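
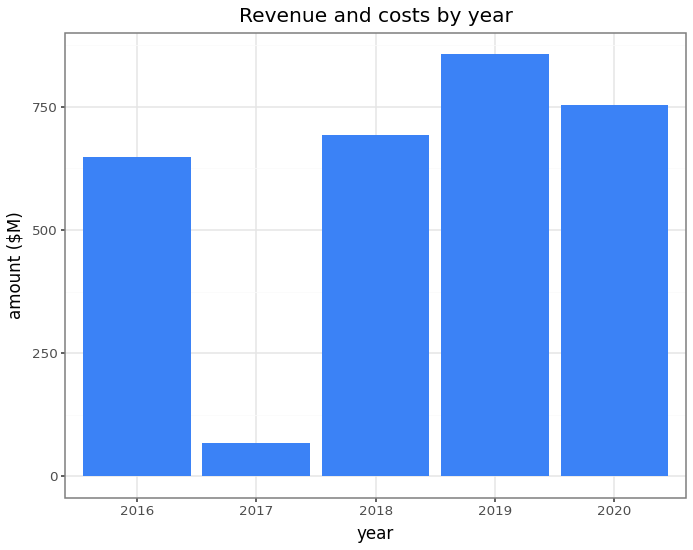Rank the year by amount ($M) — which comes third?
2018

Top 4: 2019 ≈ 900, 2020 ≈ 800, 2018 ≈ 700, 2016 ≈ 600.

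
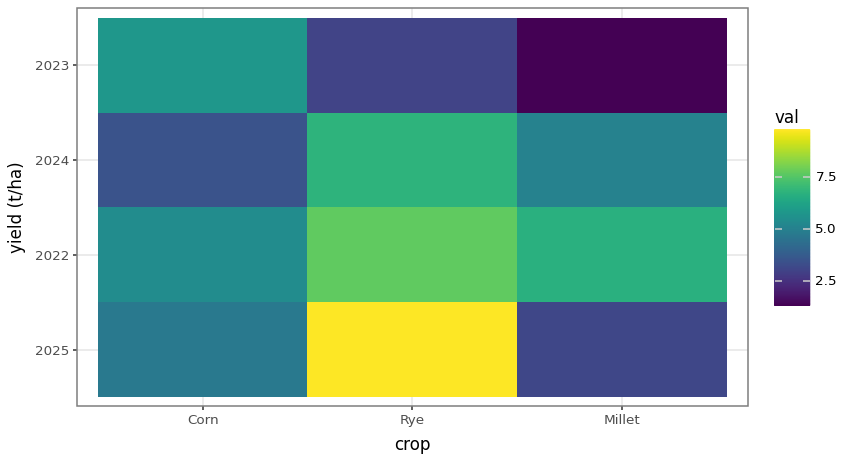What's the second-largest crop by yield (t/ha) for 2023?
Top 3 for 2023: Corn ≈ 6, Rye ≈ 3, Millet ≈ 1.

Rye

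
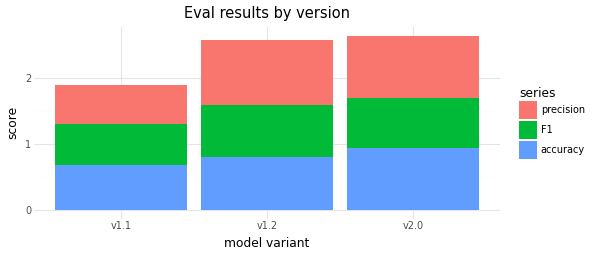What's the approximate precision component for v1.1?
≈ 0.5

precision top ≈ 2.0, bottom ≈ 1.5; segment ≈ 0.5.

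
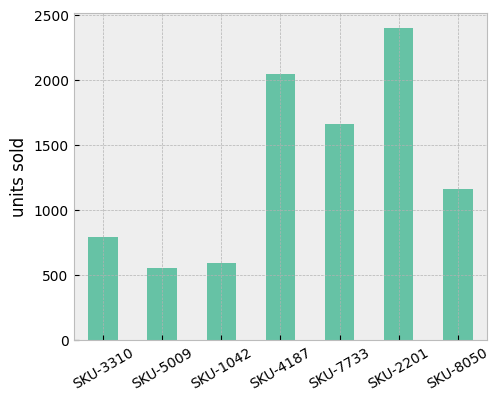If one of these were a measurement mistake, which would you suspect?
SKU-2201 ≈ 2400; the rest sit between ≈ 600 and ≈ 2000.

SKU-2201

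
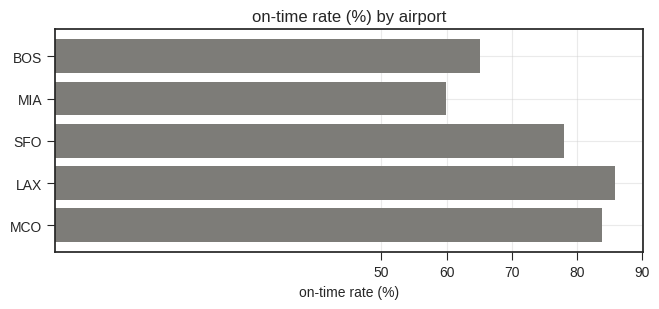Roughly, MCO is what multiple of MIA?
≈ 1.33×

MCO ≈ 80, MIA ≈ 60; 80/60 ≈ 1.33.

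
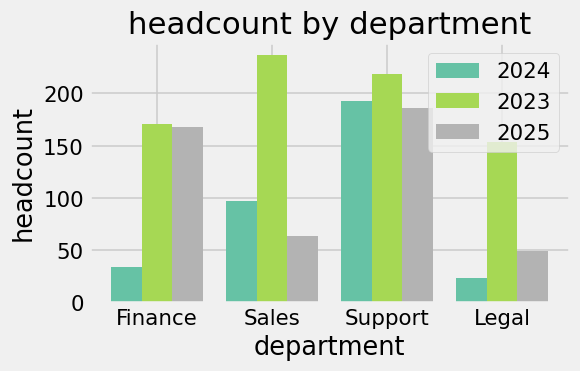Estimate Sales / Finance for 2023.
≈ 1.33×

Sales ≈ 240, Finance ≈ 180; 240/180 ≈ 1.33.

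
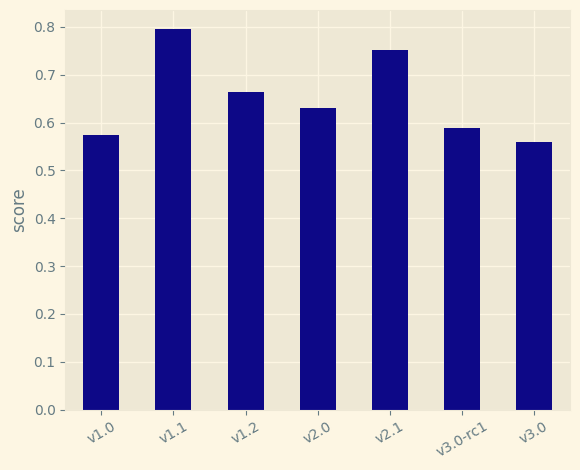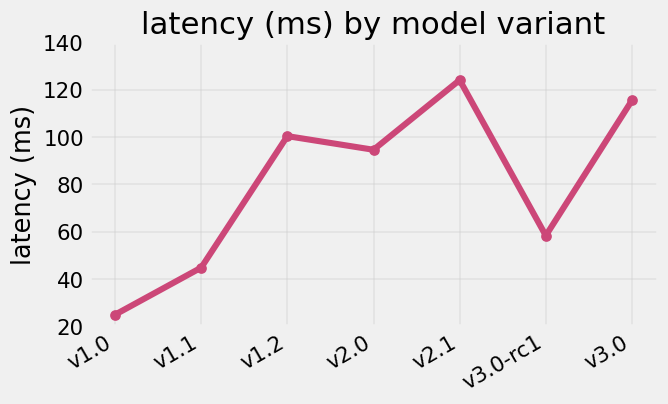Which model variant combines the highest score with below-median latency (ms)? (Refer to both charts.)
Chart 2 median latency (ms) ≈ 100; below-median model variants: v1.0, v1.1, v3.0-rc1. Among those, v1.1 has the highest score (≈ 0.8).

v1.1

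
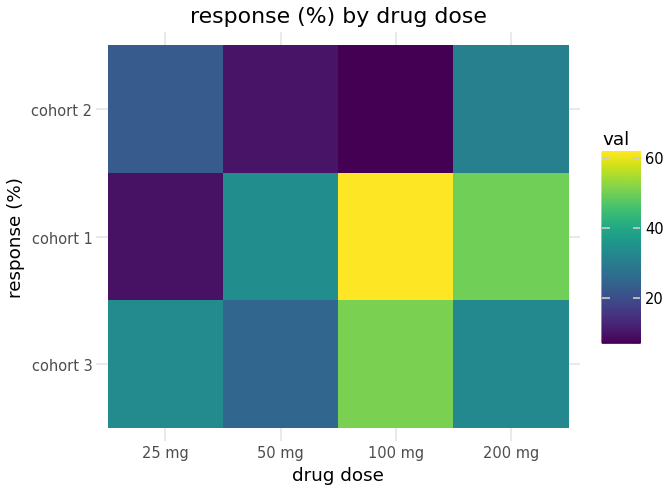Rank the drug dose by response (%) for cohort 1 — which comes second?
200 mg

Top 3 for cohort 1: 100 mg ≈ 60, 200 mg ≈ 50, 50 mg ≈ 35.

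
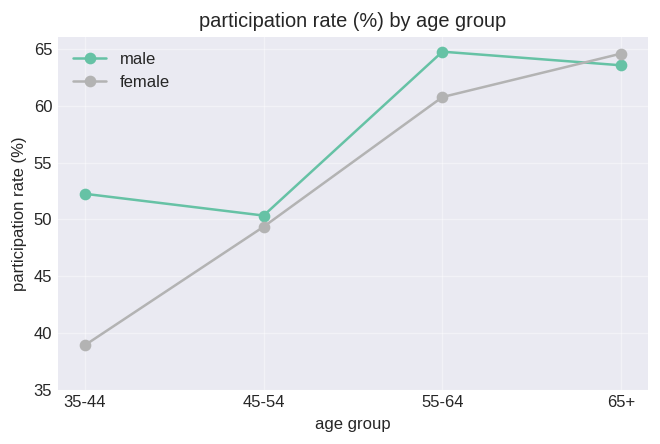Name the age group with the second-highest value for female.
55-64

Top 3 for female: 65+ ≈ 65, 55-64 ≈ 60, 45-54 ≈ 50.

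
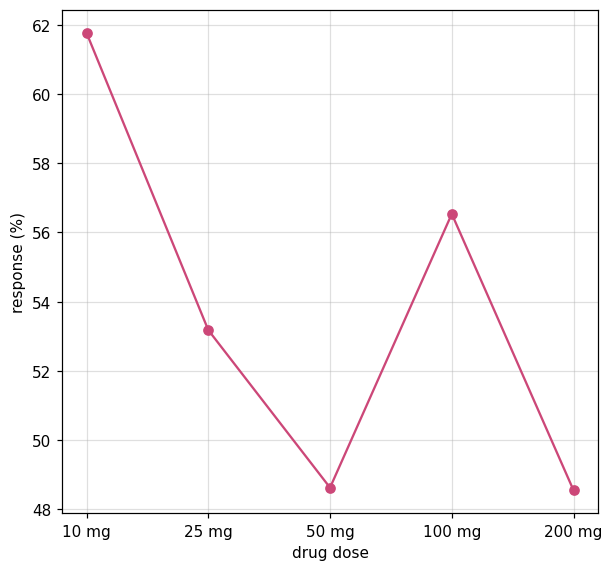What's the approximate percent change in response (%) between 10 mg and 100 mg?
≈ -9.7%

10 mg ≈ 62, 100 mg ≈ 56; (56 − 62) / 62 ≈ -9.7%.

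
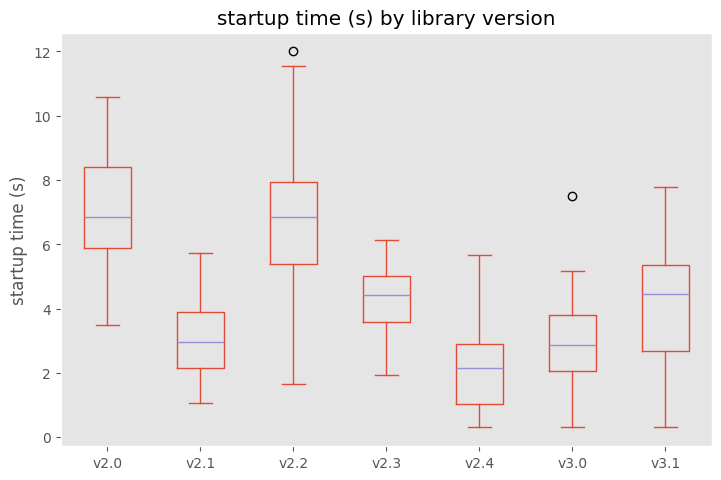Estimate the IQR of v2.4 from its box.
Q3 ≈ 3.0, Q1 ≈ 1.0; IQR ≈ 2.0.

≈ 2.0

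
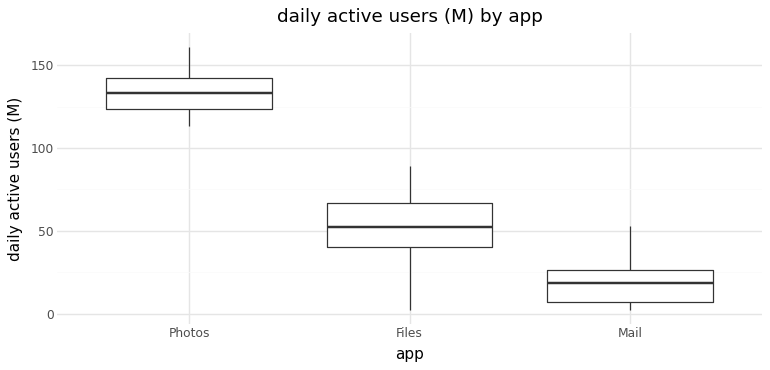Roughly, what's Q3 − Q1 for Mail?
≈ 20

Q3 ≈ 30, Q1 ≈ 10; IQR ≈ 20.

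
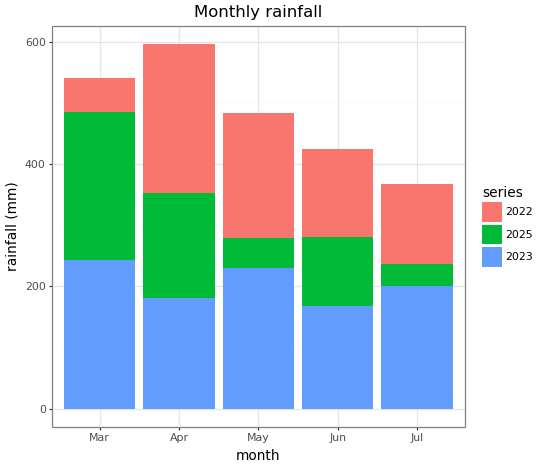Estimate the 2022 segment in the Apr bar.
2022 top ≈ 600, bottom ≈ 350; segment ≈ 250.

≈ 250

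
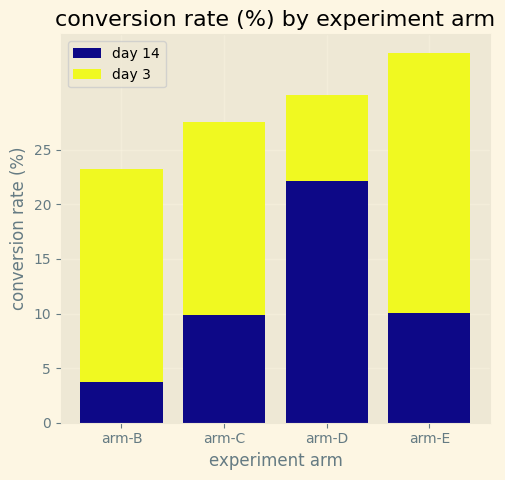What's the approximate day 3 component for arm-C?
day 3 top ≈ 30, bottom ≈ 10; segment ≈ 20.

≈ 20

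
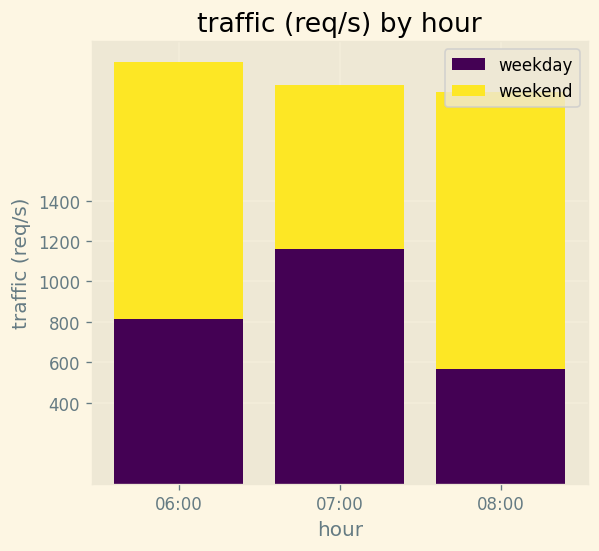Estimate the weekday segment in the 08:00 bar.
≈ 600

weekday top ≈ 600, bottom ≈ 0; segment ≈ 600.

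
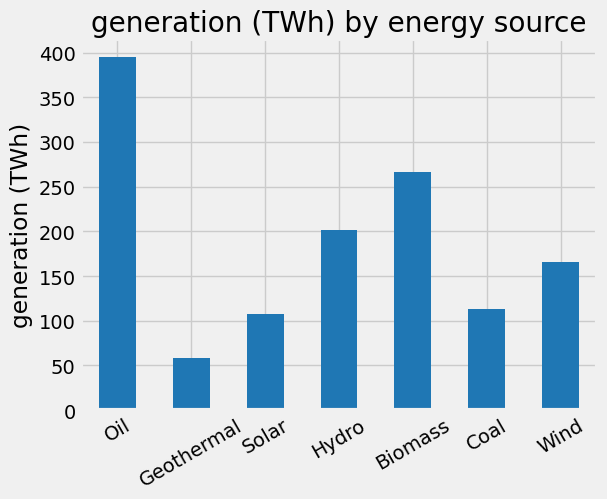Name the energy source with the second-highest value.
Biomass

Top 3: Oil ≈ 400, Biomass ≈ 250, Hydro ≈ 200.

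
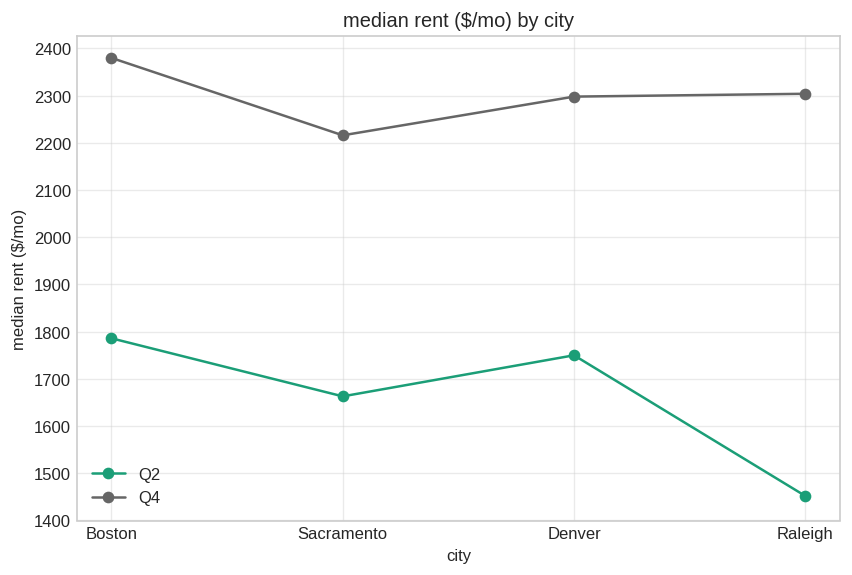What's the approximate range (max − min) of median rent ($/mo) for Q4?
Max Boston ≈ 2400, min Sacramento ≈ 2200; range ≈ 200.

≈ 200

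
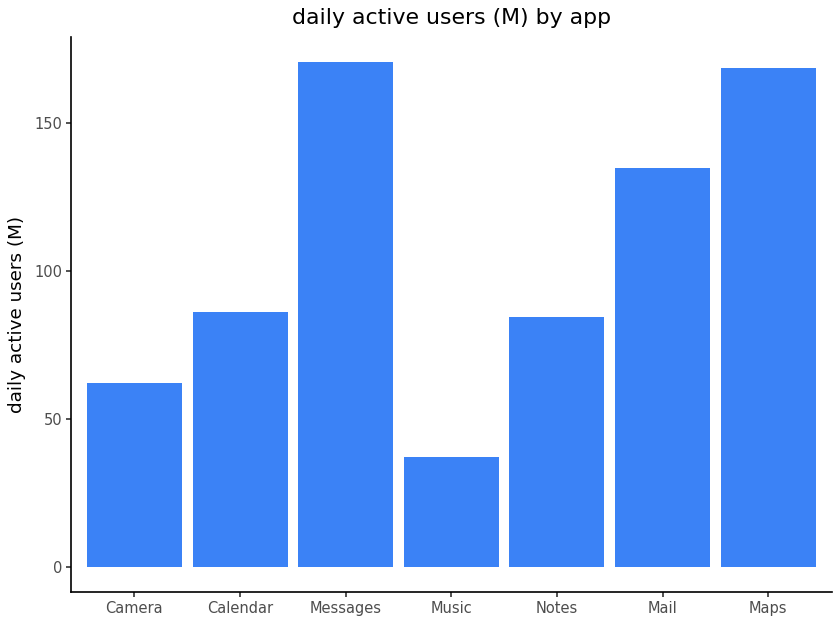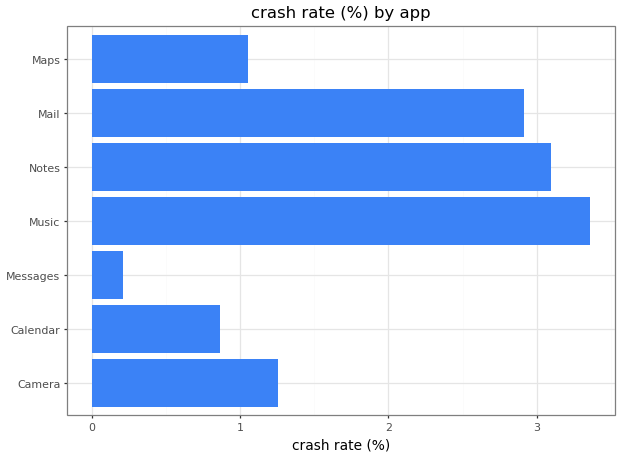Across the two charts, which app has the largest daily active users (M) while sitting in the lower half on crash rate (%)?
Messages

Chart 2 median crash rate (%) ≈ 1.5; below-median apps: Calendar, Messages, Maps. Among those, Messages has the highest daily active users (M) (≈ 180).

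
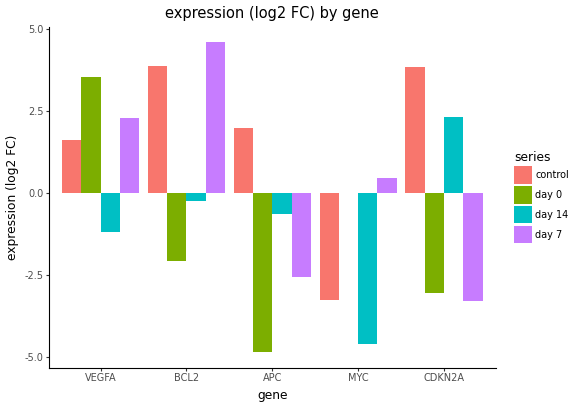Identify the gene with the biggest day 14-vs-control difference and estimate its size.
BCL2: day 14 ≈ 0, control ≈ 4 → gap ≈ 4. Next-largest (VEGFA) is only ≈ 3.

BCL2, ≈ 4 log2 FC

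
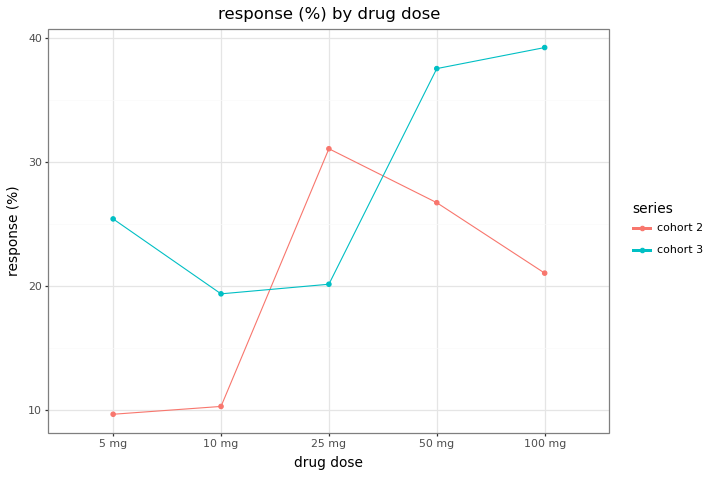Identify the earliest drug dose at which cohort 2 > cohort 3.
25 mg

10 mg: cohort 2 ≈ 10 vs cohort 3 ≈ 20 (not yet); 25 mg: cohort 2 ≈ 30 vs cohort 3 ≈ 20 (first crossover).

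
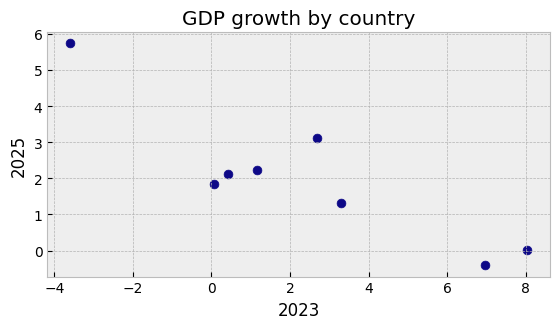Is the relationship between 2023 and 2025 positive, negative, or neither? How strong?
Points are negatively correlated; strong (|r| ≈ 0.9).

negative, strong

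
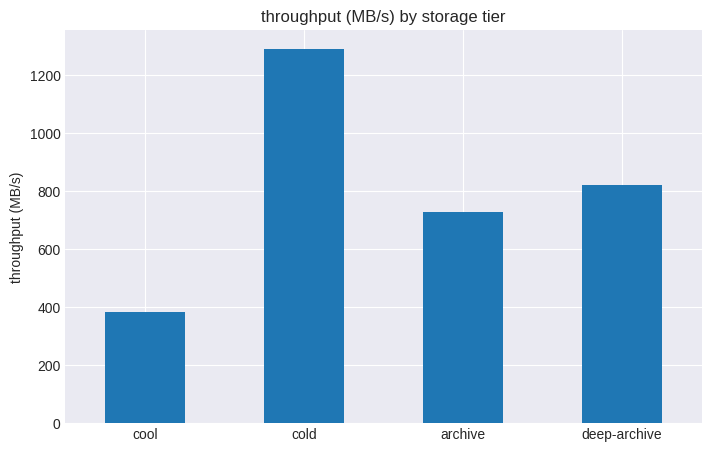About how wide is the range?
Max cold ≈ 1200, min cool ≈ 400; range ≈ 800.

≈ 800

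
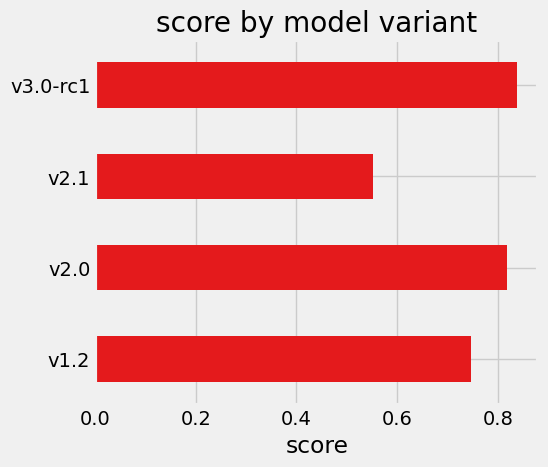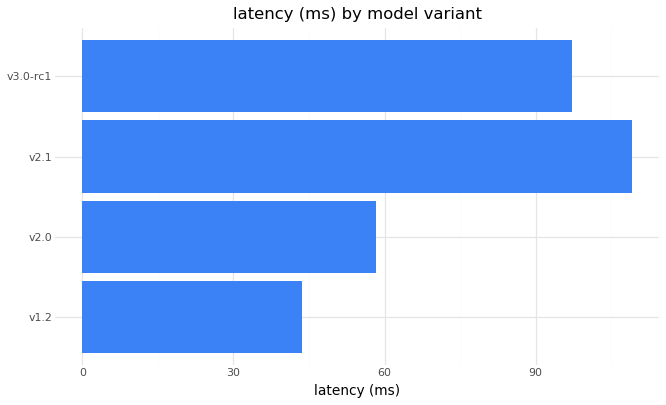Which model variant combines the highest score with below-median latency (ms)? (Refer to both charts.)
Chart 2 median latency (ms) ≈ 80; below-median model variants: v1.2, v2.0. Among those, v2.0 has the highest score (≈ 0.8).

v2.0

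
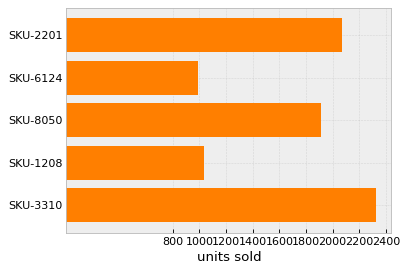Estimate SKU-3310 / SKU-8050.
SKU-3310 ≈ 2400, SKU-8050 ≈ 2000; 2400/2000 ≈ 1.2.

≈ 1.2×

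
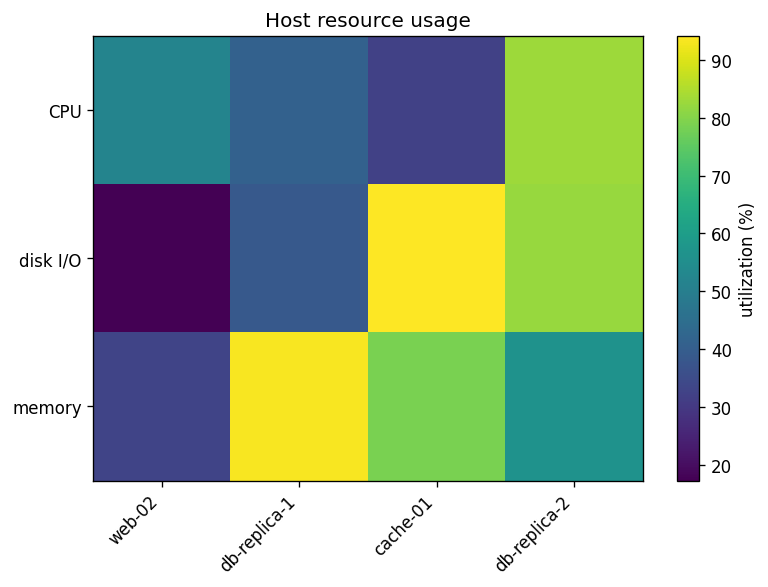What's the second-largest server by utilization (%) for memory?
Top 3 for memory: db-replica-1 ≈ 90, cache-01 ≈ 80, db-replica-2 ≈ 60.

cache-01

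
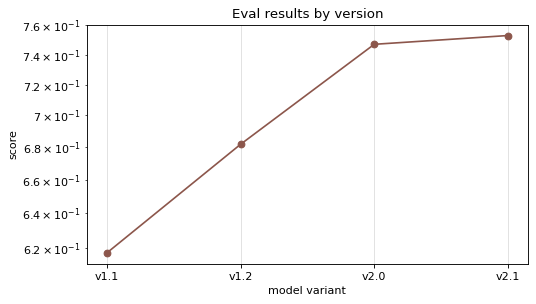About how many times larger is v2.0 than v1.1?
v2.0 ≈ 0.74, v1.1 ≈ 0.62; 0.74/0.62 ≈ 1.19.

≈ 1.19×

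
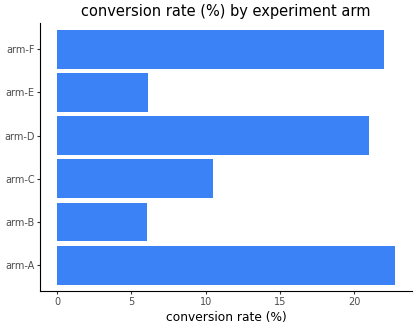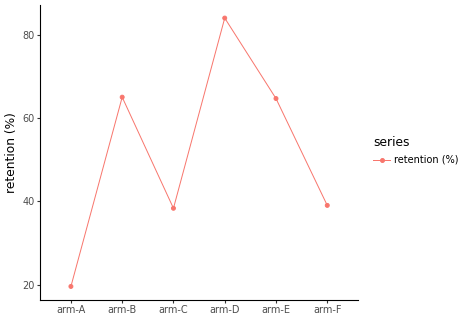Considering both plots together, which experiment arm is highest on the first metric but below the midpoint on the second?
arm-A

Chart 2 median retention (%) ≈ 50; below-median experiment arms: arm-A, arm-C, arm-F. Among those, arm-A has the highest conversion rate (%) (≈ 25).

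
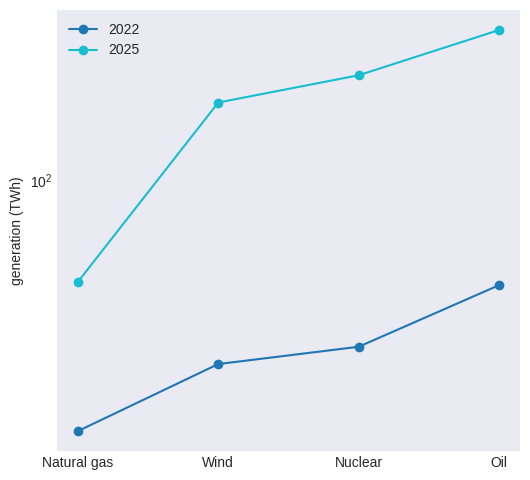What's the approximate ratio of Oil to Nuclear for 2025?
Oil ≈ 300, Nuclear ≈ 225; 300/225 ≈ 1.33.

≈ 1.33×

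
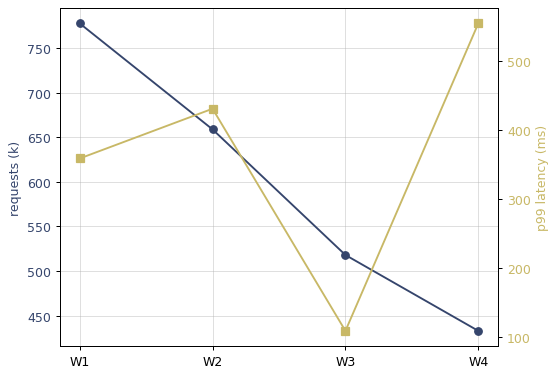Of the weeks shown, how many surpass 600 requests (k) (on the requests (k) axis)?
2

Above 600: W1, W2.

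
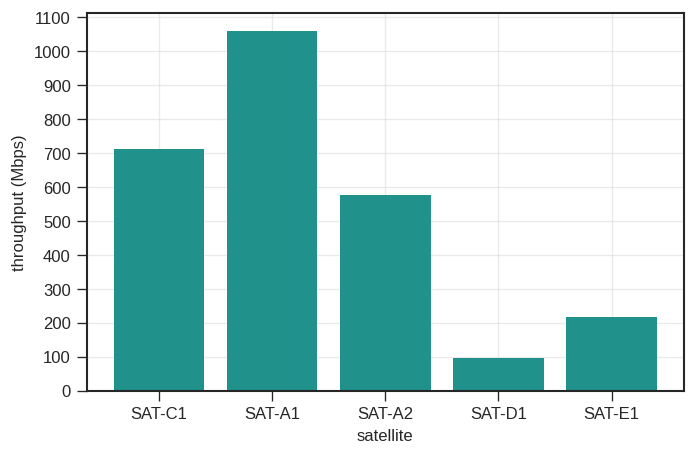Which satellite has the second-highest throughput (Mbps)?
Top 3: SAT-A1 ≈ 1100, SAT-C1 ≈ 700, SAT-A2 ≈ 600.

SAT-C1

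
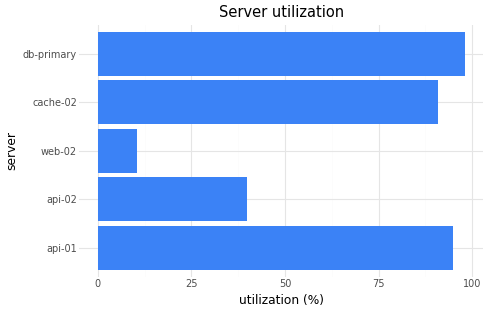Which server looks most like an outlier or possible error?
web-02

web-02 ≈ 10; the rest sit between ≈ 40 and ≈ 100.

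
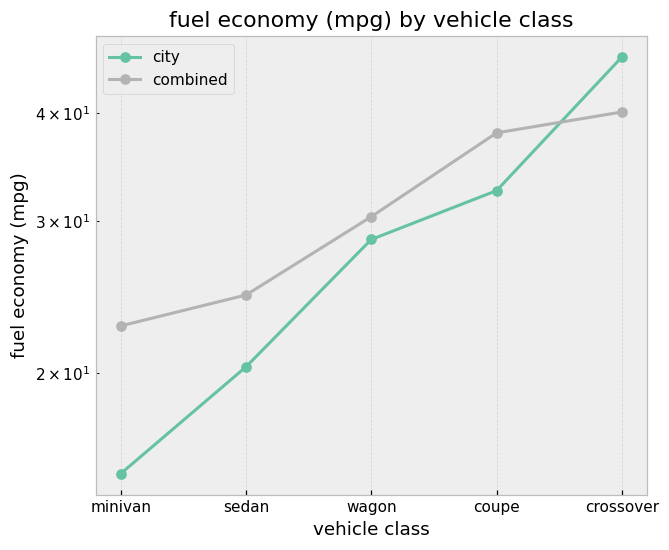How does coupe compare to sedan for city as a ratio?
≈ 1.75×

coupe ≈ 35, sedan ≈ 20; 35/20 ≈ 1.75.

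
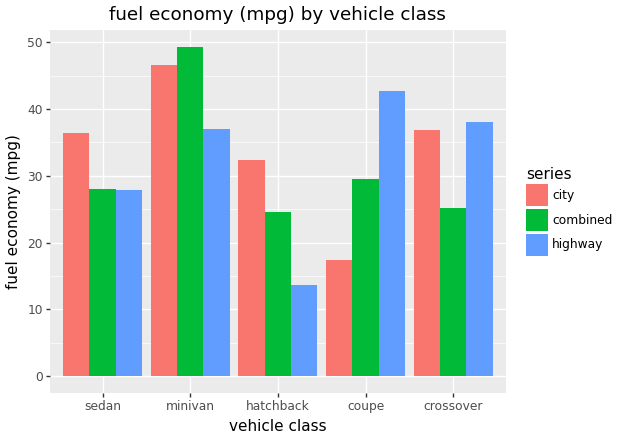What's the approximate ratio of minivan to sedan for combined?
≈ 1.67×

minivan ≈ 50, sedan ≈ 30; 50/30 ≈ 1.67.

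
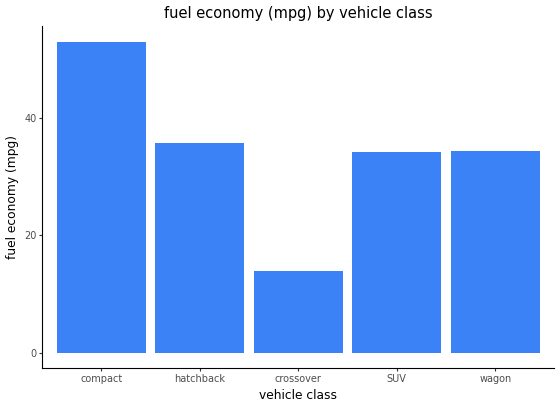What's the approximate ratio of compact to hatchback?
compact ≈ 55, hatchback ≈ 35; 55/35 ≈ 1.57.

≈ 1.57×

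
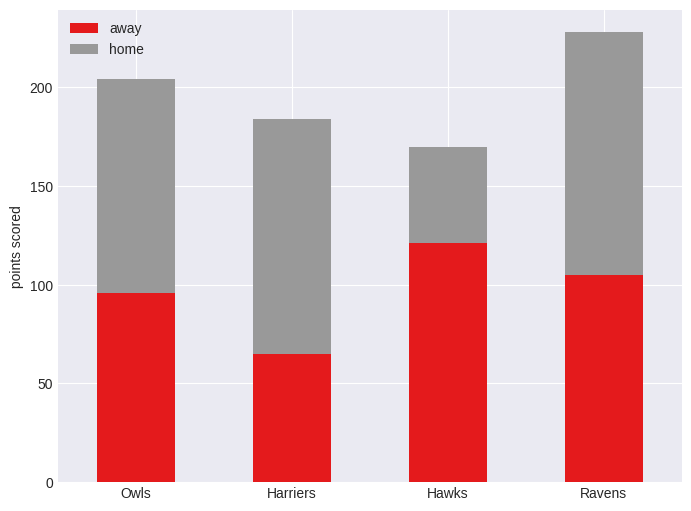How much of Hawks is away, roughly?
≈ 120

away top ≈ 120, bottom ≈ 0; segment ≈ 120.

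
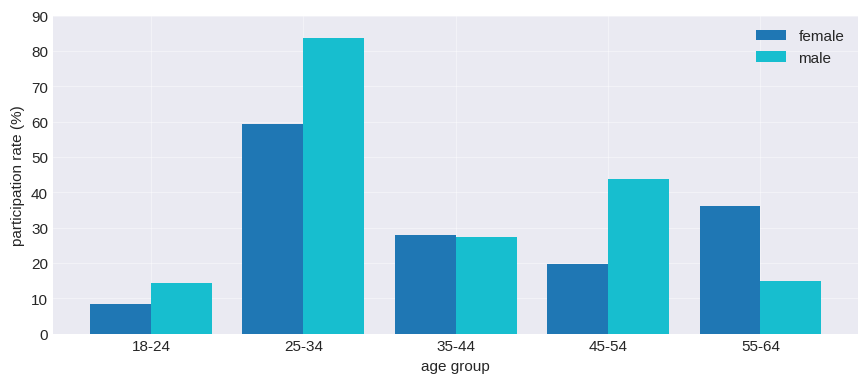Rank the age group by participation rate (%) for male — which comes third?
Top 4 for male: 25-34 ≈ 80, 45-54 ≈ 40, 35-44 ≈ 30, 55-64 ≈ 10.

35-44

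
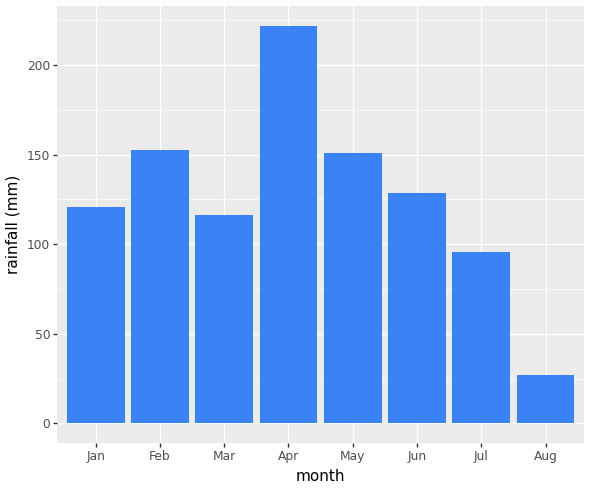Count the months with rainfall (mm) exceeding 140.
Above 140: Feb, Apr, May.

3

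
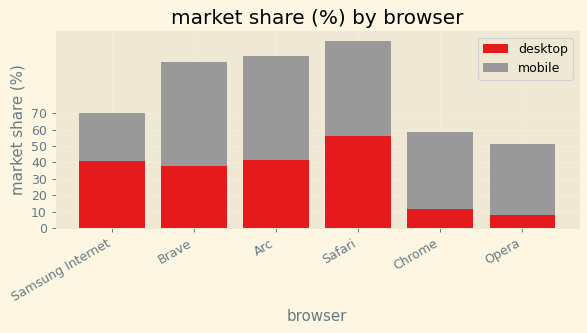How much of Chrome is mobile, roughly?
≈ 50

mobile top ≈ 60, bottom ≈ 10; segment ≈ 50.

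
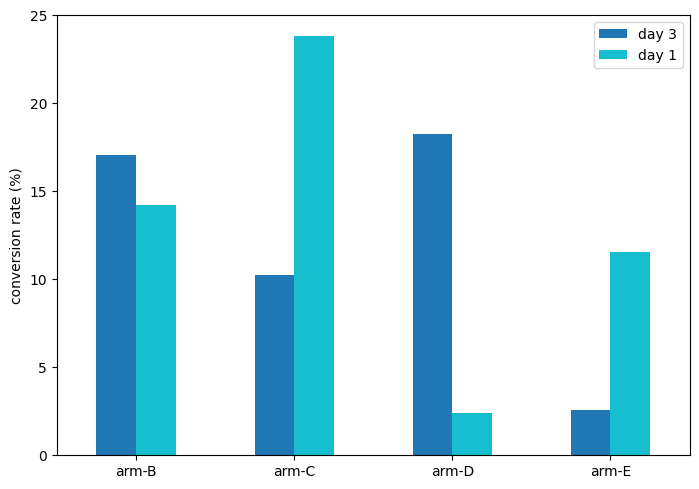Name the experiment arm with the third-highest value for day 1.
arm-E

Top 4 for day 1: arm-C ≈ 24, arm-B ≈ 14, arm-E ≈ 12, arm-D ≈ 2.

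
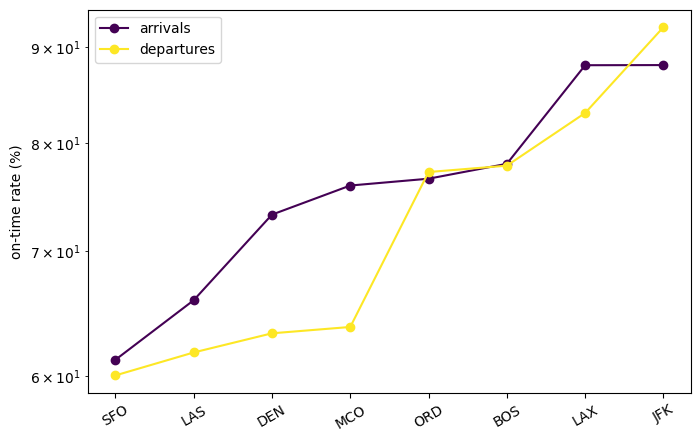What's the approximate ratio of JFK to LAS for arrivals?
≈ 1.38×

JFK ≈ 90, LAS ≈ 65; 90/65 ≈ 1.38.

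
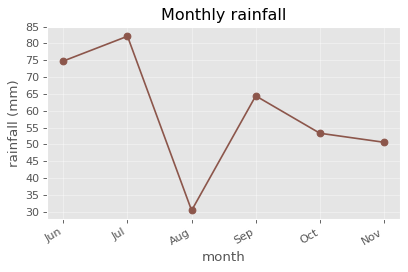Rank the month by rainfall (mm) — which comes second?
Top 3: Jul ≈ 80, Jun ≈ 75, Sep ≈ 65.

Jun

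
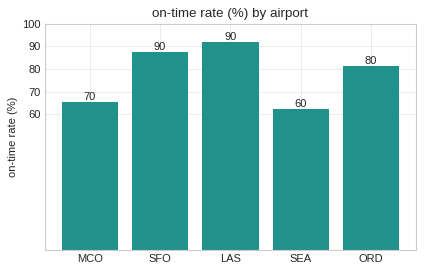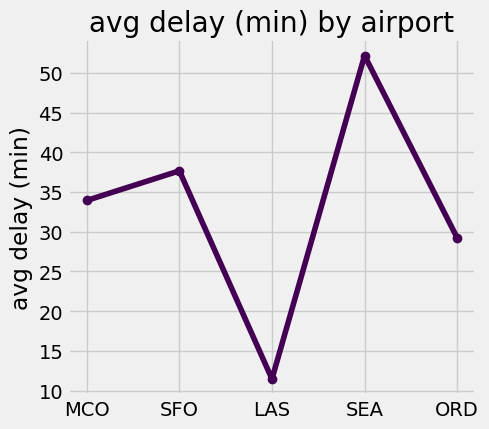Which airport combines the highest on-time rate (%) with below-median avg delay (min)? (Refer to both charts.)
LAS

Chart 2 median avg delay (min) ≈ 35; below-median airports: LAS, ORD. Among those, LAS has the highest on-time rate (%) (≈ 90).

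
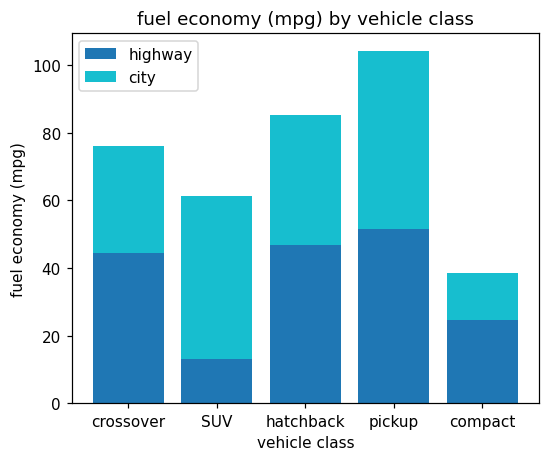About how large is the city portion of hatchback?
city top ≈ 90, bottom ≈ 50; segment ≈ 40.

≈ 40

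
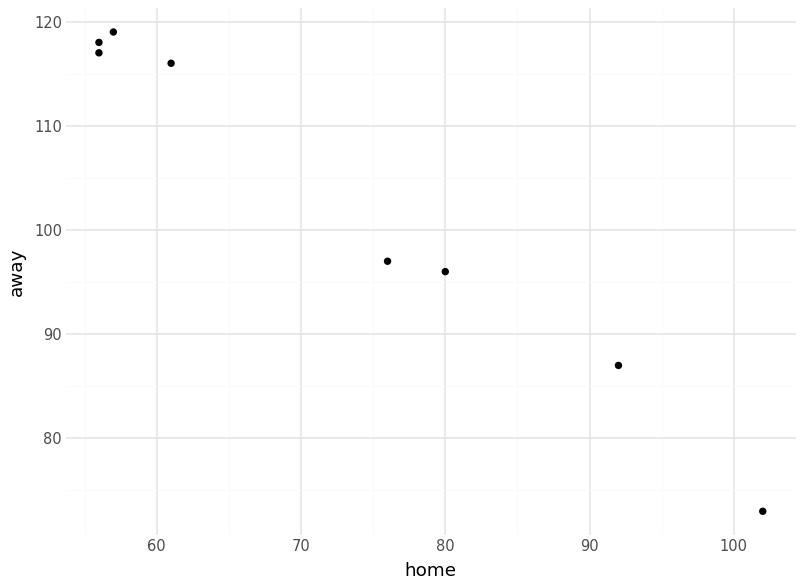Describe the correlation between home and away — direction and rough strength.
Points are negatively correlated; strong (|r| ≈ 1.0).

negative, strong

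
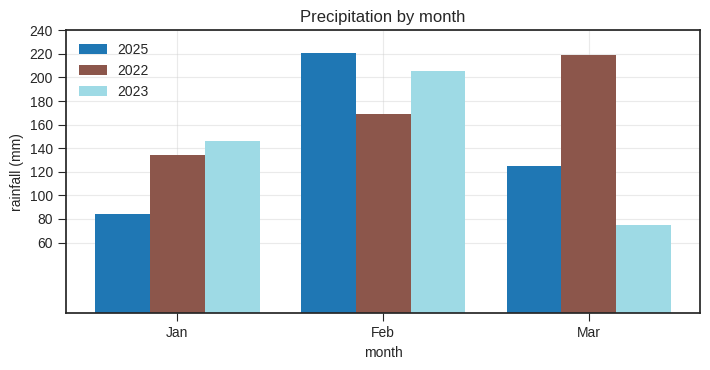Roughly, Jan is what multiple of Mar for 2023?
Jan ≈ 140, Mar ≈ 80; 140/80 ≈ 1.75.

≈ 1.75×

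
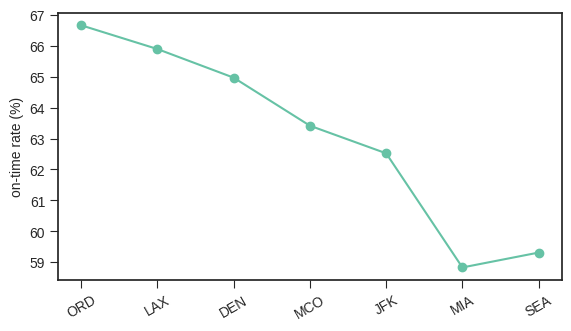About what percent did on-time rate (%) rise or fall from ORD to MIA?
≈ -11.9%

ORD ≈ 67, MIA ≈ 59; (59 − 67) / 67 ≈ -11.9%.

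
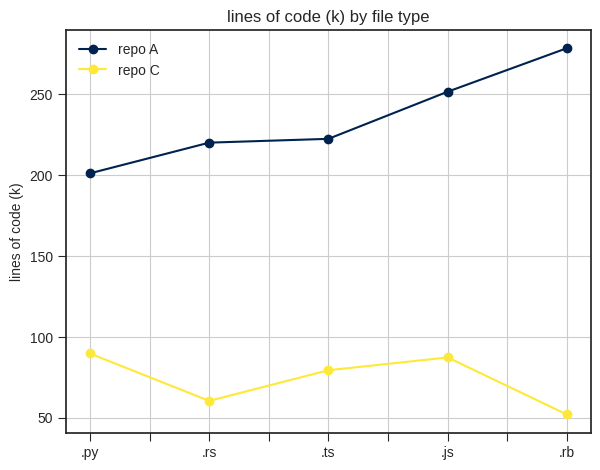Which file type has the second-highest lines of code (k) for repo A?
Top 3 for repo A: .rb ≈ 280, .js ≈ 260, .ts ≈ 220.

.js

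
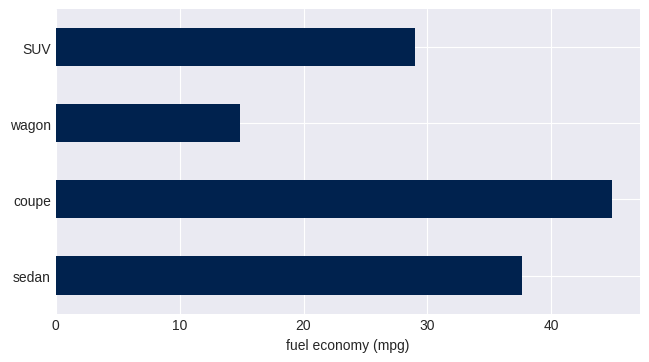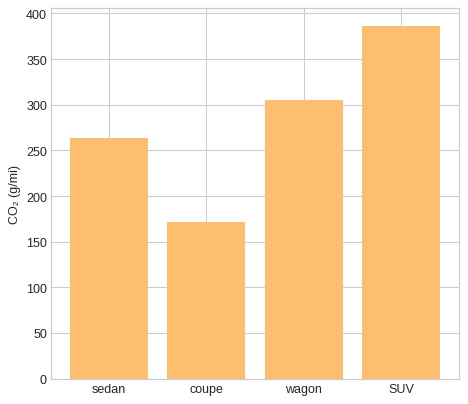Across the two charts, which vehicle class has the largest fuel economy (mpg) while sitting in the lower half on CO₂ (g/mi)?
coupe

Chart 2 median CO₂ (g/mi) ≈ 300; below-median vehicle classes: sedan, coupe. Among those, coupe has the highest fuel economy (mpg) (≈ 45).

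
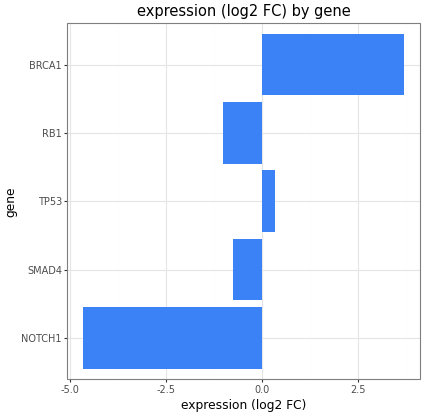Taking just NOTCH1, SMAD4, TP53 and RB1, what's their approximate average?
≈ -2

(-5 + -1 + 0 + -1) / 4 ≈ -2.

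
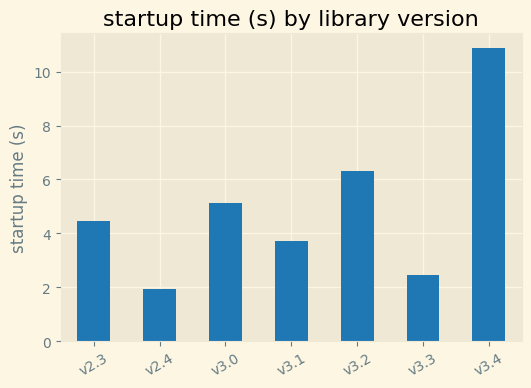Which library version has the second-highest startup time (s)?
v3.2

Top 3: v3.4 ≈ 11, v3.2 ≈ 6, v3.0 ≈ 5.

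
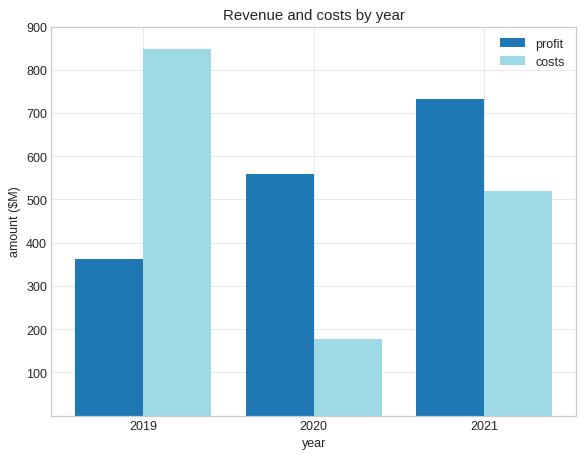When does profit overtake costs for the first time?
2019: profit ≈ 400 vs costs ≈ 800 (not yet); 2020: profit ≈ 600 vs costs ≈ 200 (first crossover).

2020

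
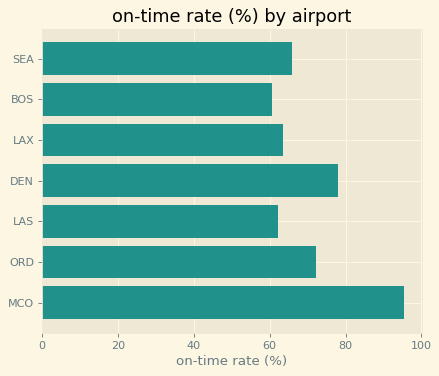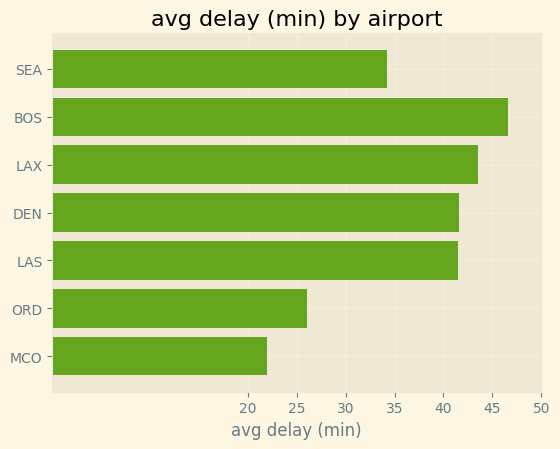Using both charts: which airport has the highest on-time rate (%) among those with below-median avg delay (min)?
MCO

Chart 2 median avg delay (min) ≈ 40; below-median airports: SEA, ORD, MCO. Among those, MCO has the highest on-time rate (%) (≈ 100).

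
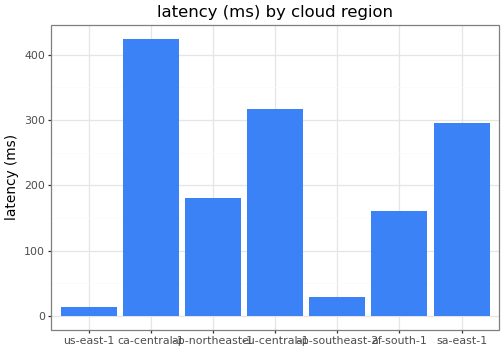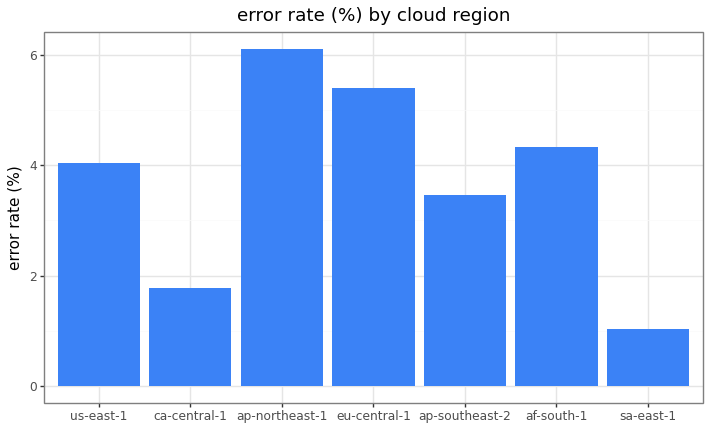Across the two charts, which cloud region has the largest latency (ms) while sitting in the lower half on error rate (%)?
ca-central-1

Chart 2 median error rate (%) ≈ 4; below-median cloud regions: ca-central-1, ap-southeast-2, sa-east-1. Among those, ca-central-1 has the highest latency (ms) (≈ 400).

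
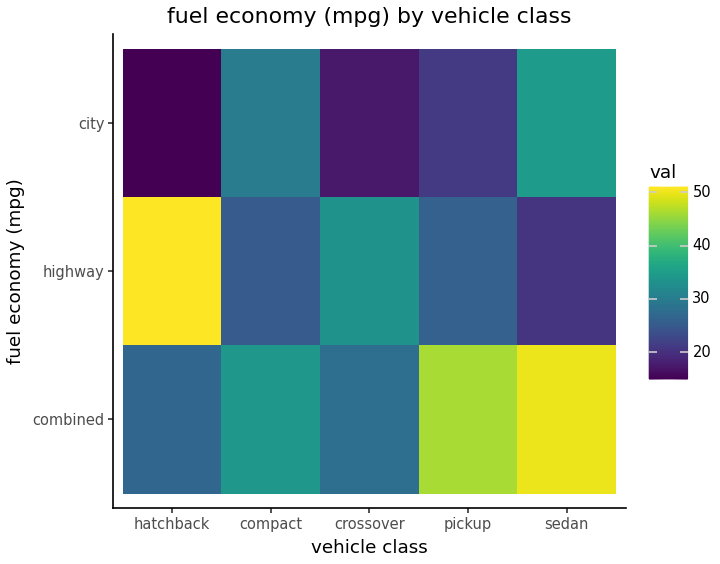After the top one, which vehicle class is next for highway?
crossover

Top 3 for highway: hatchback ≈ 50, crossover ≈ 35, pickup ≈ 25.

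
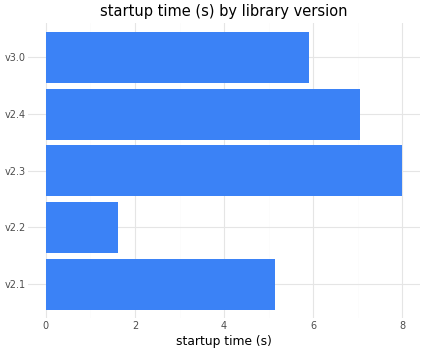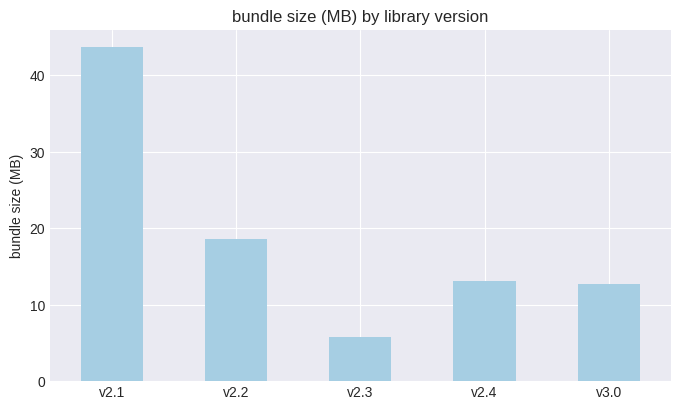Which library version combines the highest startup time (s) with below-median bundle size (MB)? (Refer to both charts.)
v2.3

Chart 2 median bundle size (MB) ≈ 15; below-median library versions: v2.3, v3.0. Among those, v2.3 has the highest startup time (s) (≈ 8).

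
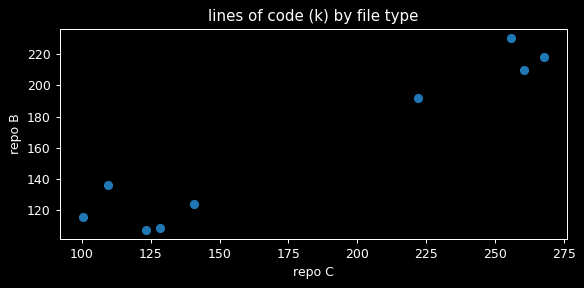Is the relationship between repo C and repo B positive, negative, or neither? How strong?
positive, strong

Points are positively correlated; strong (|r| ≈ 1.0).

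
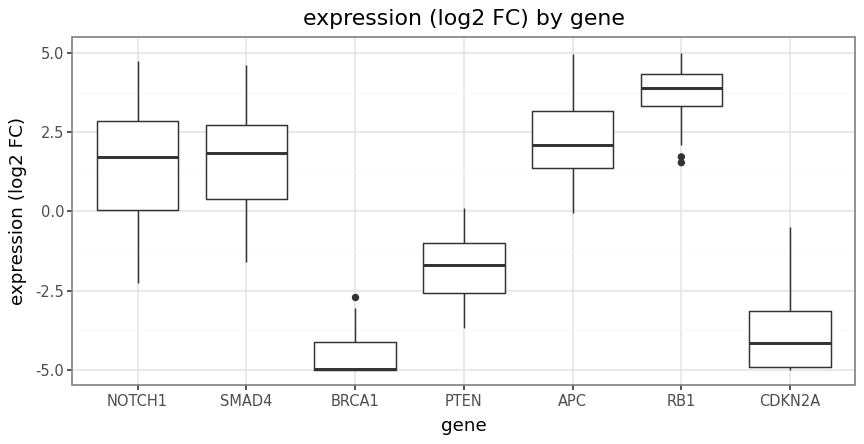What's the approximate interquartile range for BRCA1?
Q3 ≈ -4, Q1 ≈ -5; IQR ≈ 1.

≈ 1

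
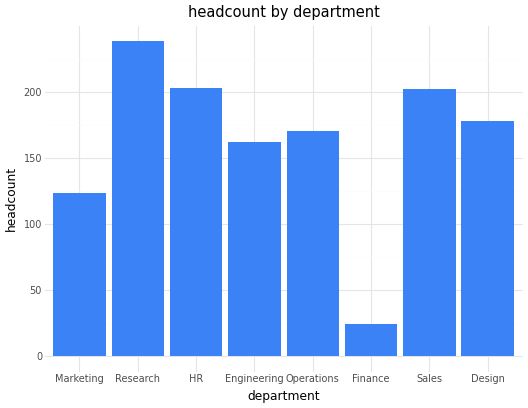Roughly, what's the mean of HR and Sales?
(200 + 200) / 2 ≈ 200.

≈ 200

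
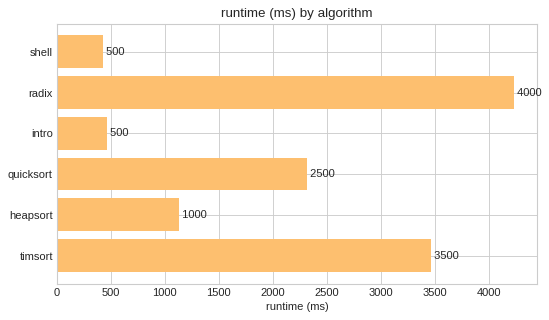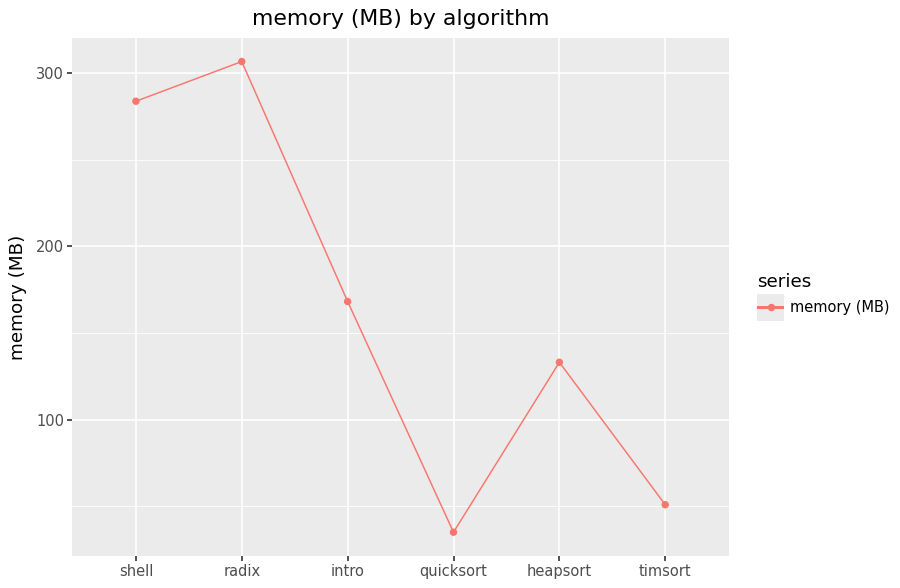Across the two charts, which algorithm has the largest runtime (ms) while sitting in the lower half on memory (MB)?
timsort

Chart 2 median memory (MB) ≈ 150; below-median algorithms: quicksort, heapsort, timsort. Among those, timsort has the highest runtime (ms) (≈ 3500).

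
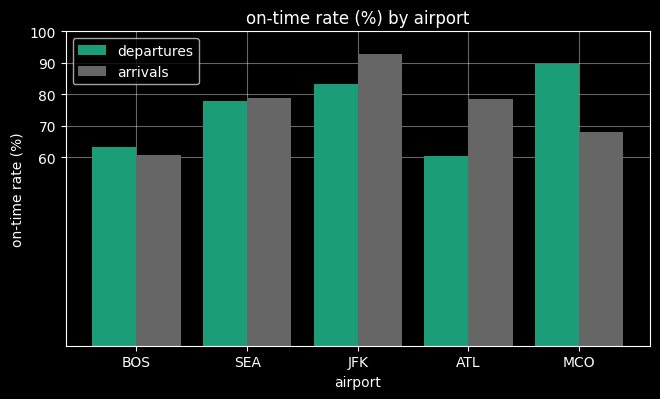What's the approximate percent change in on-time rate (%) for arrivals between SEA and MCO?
SEA ≈ 80, MCO ≈ 70; (70 − 80) / 80 ≈ -12.5%.

≈ -12.5%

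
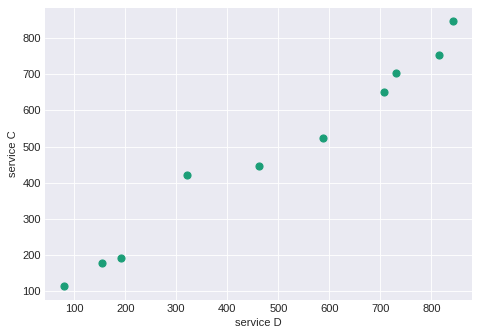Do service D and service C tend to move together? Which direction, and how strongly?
Points are positively correlated; strong (|r| ≈ 1.0).

positive, strong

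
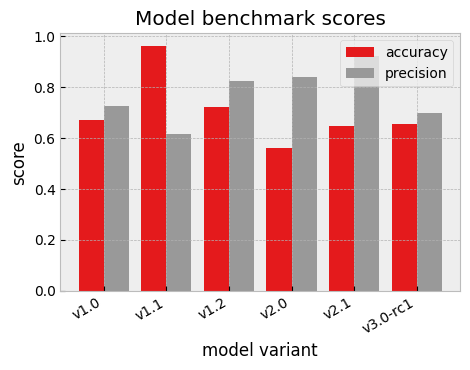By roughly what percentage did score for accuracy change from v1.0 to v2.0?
≈ -14.3%

v1.0 ≈ 0.7, v2.0 ≈ 0.6; (0.6 − 0.7) / 0.7 ≈ -14.3%.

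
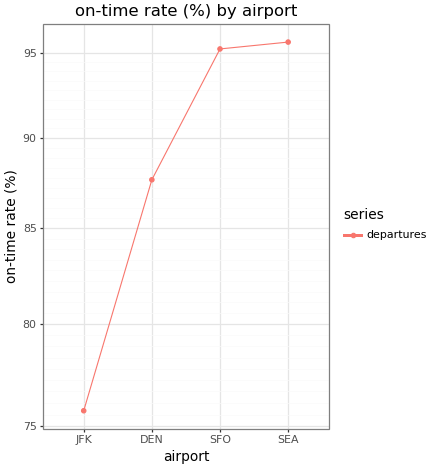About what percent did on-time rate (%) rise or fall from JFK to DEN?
≈ +15.8%

JFK ≈ 76, DEN ≈ 88; (88 − 76) / 76 ≈ +15.8%.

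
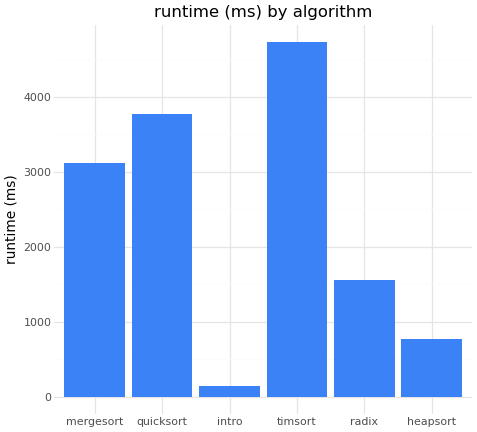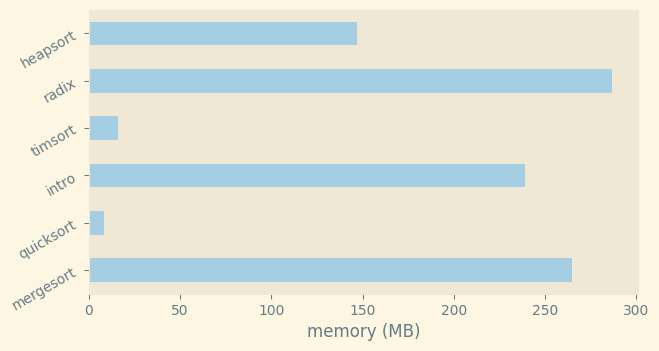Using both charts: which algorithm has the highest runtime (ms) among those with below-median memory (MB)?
timsort

Chart 2 median memory (MB) ≈ 200; below-median algorithms: quicksort, timsort, heapsort. Among those, timsort has the highest runtime (ms) (≈ 4500).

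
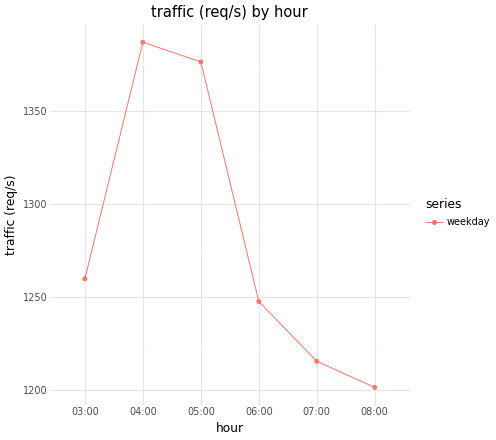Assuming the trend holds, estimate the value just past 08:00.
≈ 1180

Last three: 1240, 1220, 1200 → slope ≈ -20/step → next ≈ 1180.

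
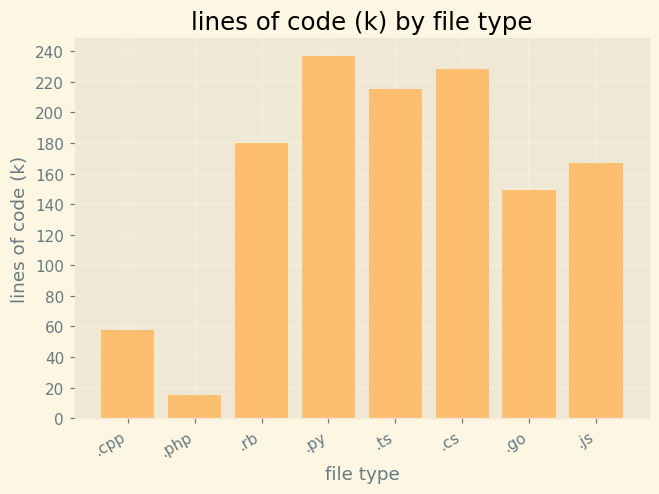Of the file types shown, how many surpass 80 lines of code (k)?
6

Above 80: .rb, .py, .ts, .cs, .go, .js.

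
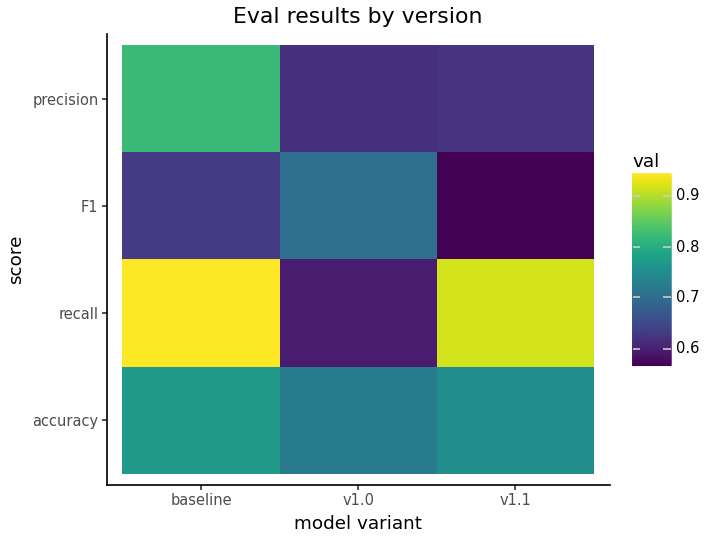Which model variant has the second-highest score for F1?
Top 3 for F1: v1.0 ≈ 0.70, baseline ≈ 0.65, v1.1 ≈ 0.55.

baseline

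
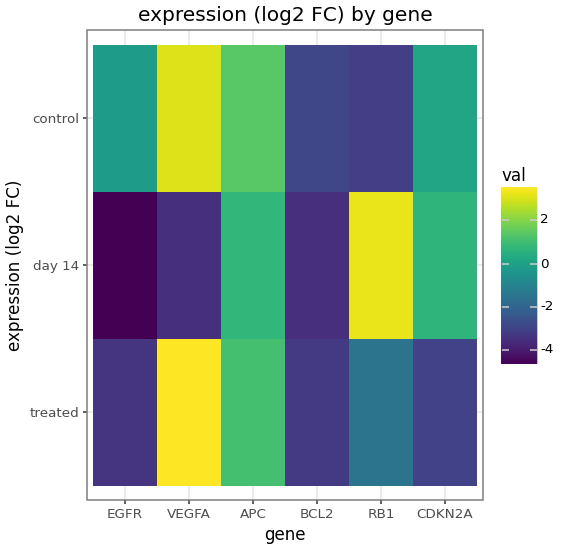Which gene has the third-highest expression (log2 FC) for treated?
RB1

Top 4 for treated: VEGFA ≈ 4, APC ≈ 1, RB1 ≈ -2, CDKN2A ≈ -3.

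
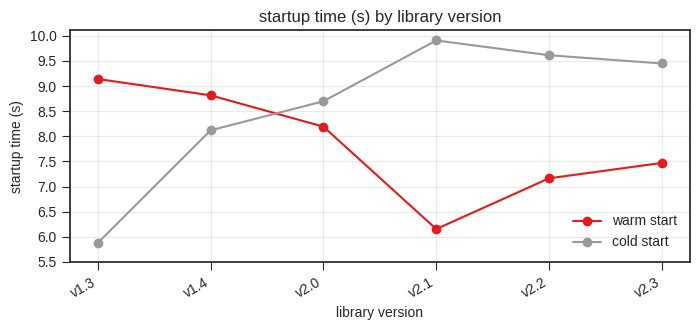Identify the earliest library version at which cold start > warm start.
v2.0

v1.4: cold start ≈ 8.0 vs warm start ≈ 9.0 (not yet); v2.0: cold start ≈ 8.5 vs warm start ≈ 8.0 (first crossover).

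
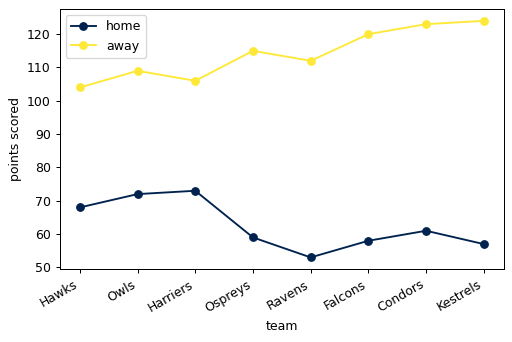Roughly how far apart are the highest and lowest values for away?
≈ 20

Max Kestrels ≈ 120, min Hawks ≈ 100; range ≈ 20.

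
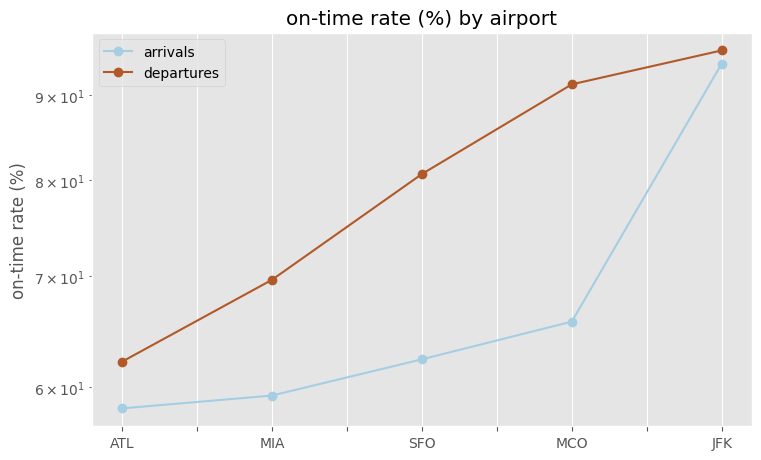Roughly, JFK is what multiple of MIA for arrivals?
≈ 1.58×

JFK ≈ 95, MIA ≈ 60; 95/60 ≈ 1.58.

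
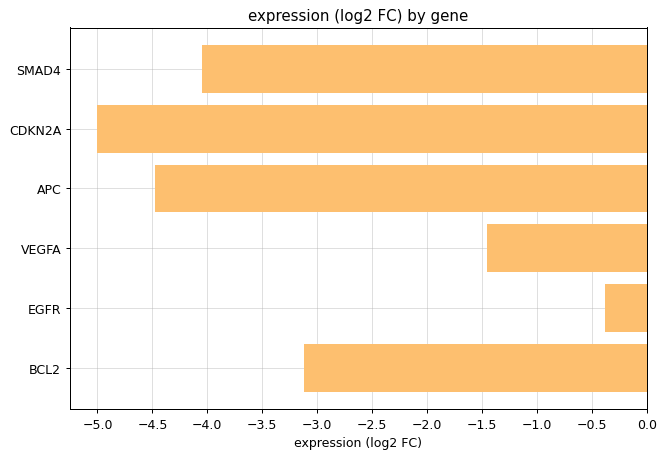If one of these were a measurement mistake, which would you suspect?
EGFR ≈ -0.5; the rest sit between ≈ -5.0 and ≈ -1.5.

EGFR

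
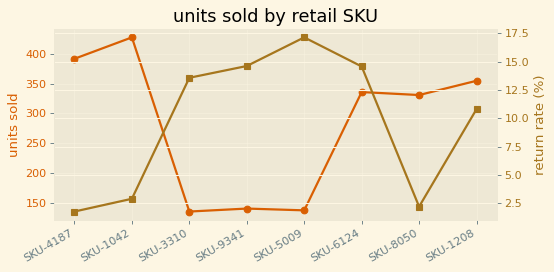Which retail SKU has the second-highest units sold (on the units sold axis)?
Top 3 (on the units sold axis): SKU-1042 ≈ 425, SKU-4187 ≈ 400, SKU-1208 ≈ 350.

SKU-4187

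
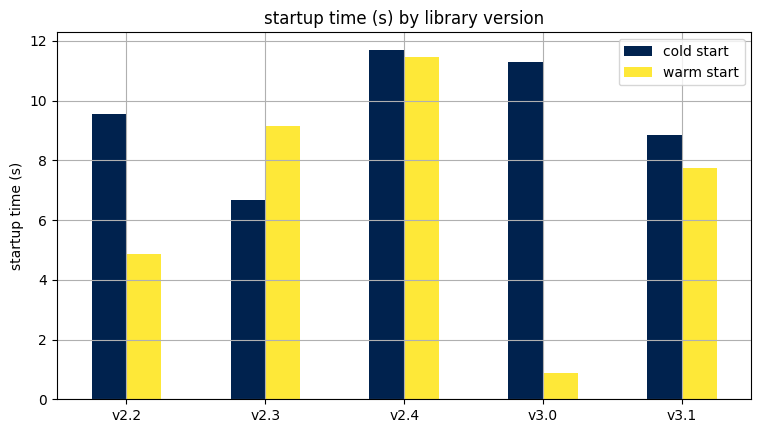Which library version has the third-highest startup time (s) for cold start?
Top 4 for cold start: v2.4 ≈ 12, v3.0 ≈ 11, v2.2 ≈ 10, v3.1 ≈ 9.

v2.2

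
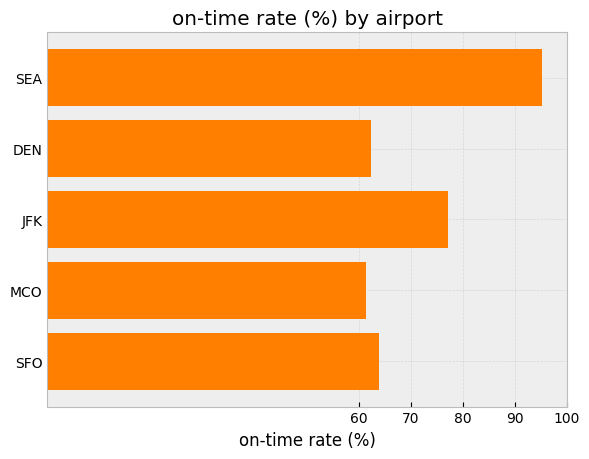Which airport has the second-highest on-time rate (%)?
JFK

Top 3: SEA ≈ 100, JFK ≈ 80, SFO ≈ 60.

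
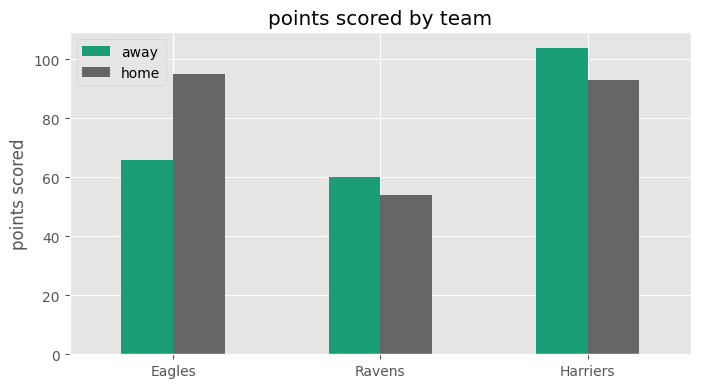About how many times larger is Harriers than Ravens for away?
Harriers ≈ 100, Ravens ≈ 60; 100/60 ≈ 1.67.

≈ 1.67×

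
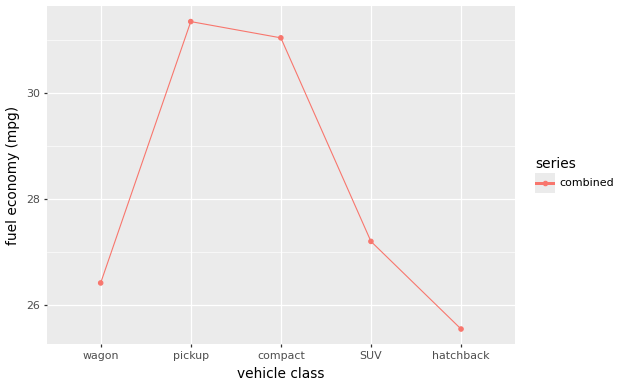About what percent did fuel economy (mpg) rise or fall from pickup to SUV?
pickup ≈ 31.5, SUV ≈ 27.0; (27.0 − 31.5) / 31.5 ≈ -14.3%.

≈ -14.3%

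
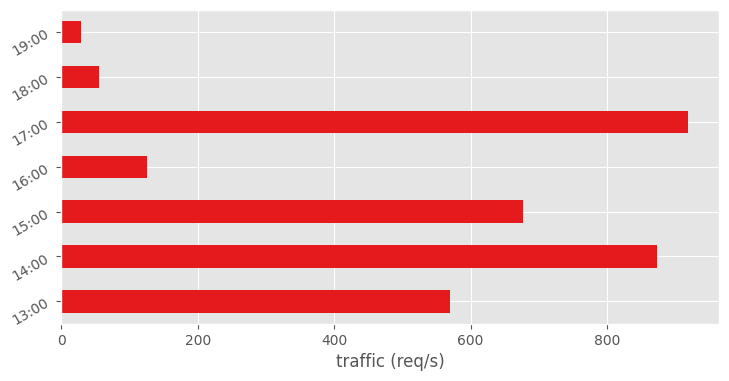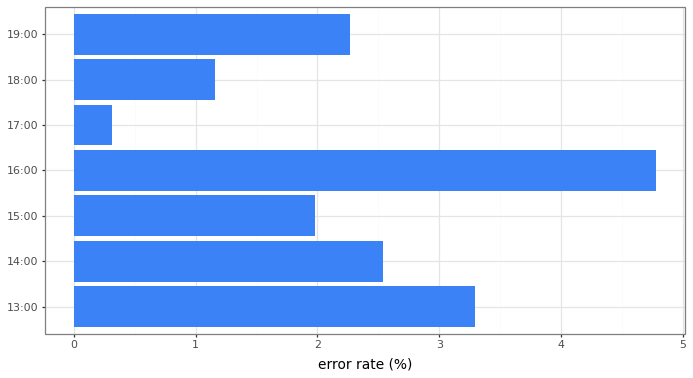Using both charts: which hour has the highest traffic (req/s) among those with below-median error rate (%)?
17:00

Chart 2 median error rate (%) ≈ 2.5; below-median hours: 15:00, 17:00, 18:00. Among those, 17:00 has the highest traffic (req/s) (≈ 900).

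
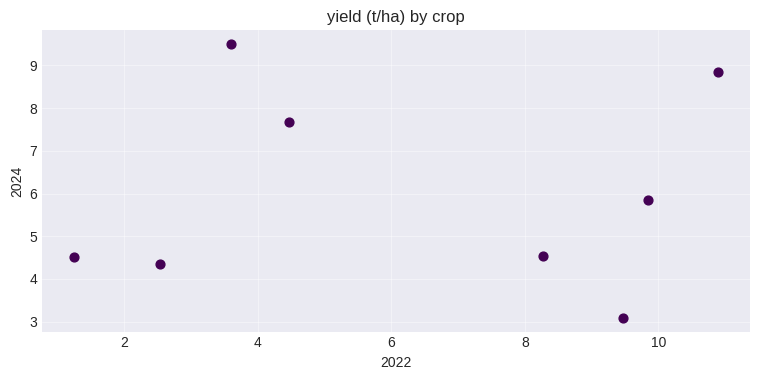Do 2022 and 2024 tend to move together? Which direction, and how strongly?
Points are roughly uncorrelated; weak (|r| ≈ 0.0).

no clear correlation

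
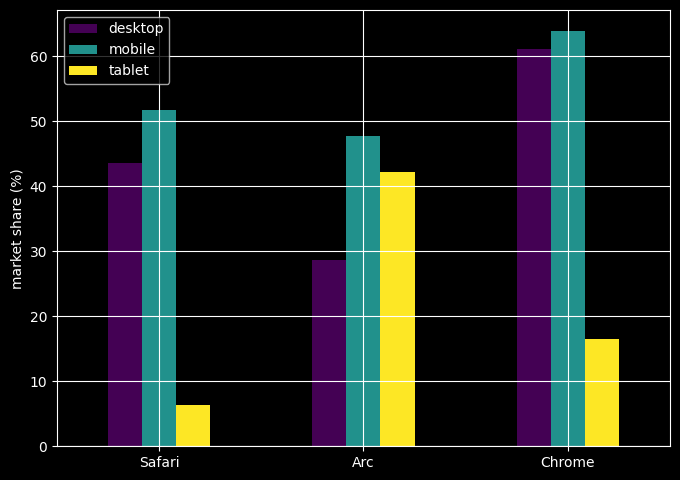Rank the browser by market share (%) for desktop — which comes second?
Top 3 for desktop: Chrome ≈ 60, Safari ≈ 40, Arc ≈ 30.

Safari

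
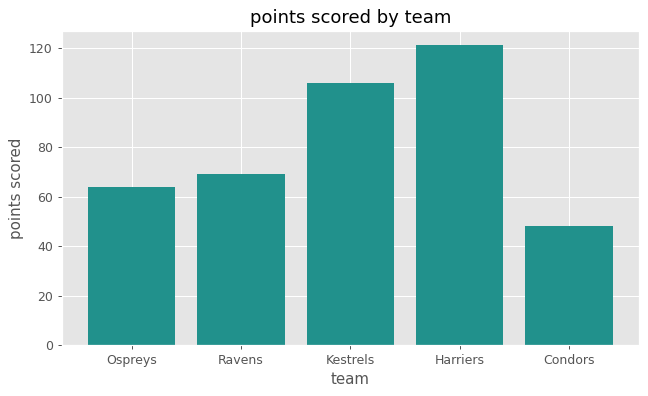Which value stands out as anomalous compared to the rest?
Harriers

Harriers ≈ 120; the rest sit between ≈ 40 and ≈ 100.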